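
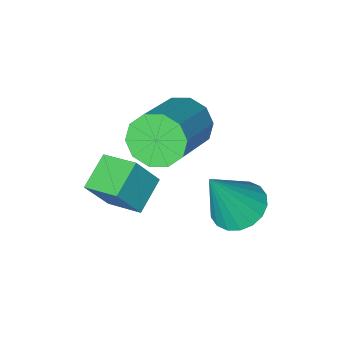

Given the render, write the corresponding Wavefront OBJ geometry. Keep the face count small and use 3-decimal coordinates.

v 3.013 -1.614 -4.247
v 2.089 -2.139 -3.734
v 2.61 -0.537 -3.871
v 1.686 -1.062 -3.358
v 3.674 -1.738 -3.182
v 2.75 -2.263 -2.669
v 3.271 -0.661 -2.806
v 2.347 -1.186 -2.293
v 0.704 -1.418 -1.598
v 1.291 -1.654 -2.195
v 2.824 -0.557 -1.119
v 2.236 -0.322 -0.522
v 1.071 -1.19 -2.353
v 2.603 -0.093 -1.277
v 0.71 -0.813 -2.223
v 2.242 0.284 -1.147
v 0.346 -0.668 -1.854
v 1.879 0.429 -0.778
v 0.12 -0.809 -1.387
v 1.652 0.288 -0.311
v 0.116 -1.183 -1.001
v 1.649 -0.086 0.075
v 0.337 -1.647 -0.843
v 1.869 -0.55 0.233
v 0.698 -2.024 -0.973
v 2.23 -0.927 0.103
v 1.061 -2.169 -1.342
v 2.594 -1.072 -0.266
v 1.288 -2.028 -1.809
v 2.82 -0.931 -0.733
v 0.397 0.907 -3.482
v 0.814 1.625 -3.663
v 1.303 0.813 -1.758
v 0.501 1.75 -3.491
v 0.168 1.709 -3.318
v -0.121 1.508 -3.177
v -0.307 1.189 -3.097
v -0.353 0.813 -3.093
v -0.251 0.457 -3.166
v -0.021 0.189 -3.301
v 0.292 0.063 -3.473
v 0.626 0.105 -3.646
v 0.914 0.305 -3.787
v 1.1 0.625 -3.867
v 1.147 1 -3.871
v 1.045 1.357 -3.798
f 2 4 1
f 5 2 1
f 1 4 3
f 3 5 1
f 2 8 4
f 6 2 5
f 6 8 2
f 4 8 3
f 7 5 3
f 3 8 7
f 7 6 5
f 8 6 7
f 10 9 13
f 10 13 11
f 11 13 14
f 11 14 12
f 13 9 15
f 13 15 14
f 14 15 16
f 14 16 12
f 15 9 17
f 15 17 16
f 16 17 18
f 16 18 12
f 17 9 19
f 17 19 18
f 18 19 20
f 18 20 12
f 19 9 21
f 19 21 20
f 20 21 22
f 20 22 12
f 21 9 23
f 21 23 22
f 22 23 24
f 22 24 12
f 23 9 25
f 23 25 24
f 24 25 26
f 24 26 12
f 25 9 27
f 25 27 26
f 26 27 28
f 26 28 12
f 27 9 29
f 27 29 28
f 28 29 30
f 28 30 12
f 29 9 10
f 29 10 30
f 30 10 11
f 30 11 12
f 32 31 34
f 32 34 33
f 34 31 35
f 34 35 33
f 35 31 36
f 35 36 33
f 36 31 37
f 36 37 33
f 37 31 38
f 37 38 33
f 38 31 39
f 38 39 33
f 39 31 40
f 39 40 33
f 40 31 41
f 40 41 33
f 41 31 42
f 41 42 33
f 42 31 43
f 42 43 33
f 43 31 44
f 43 44 33
f 44 31 45
f 44 45 33
f 45 31 46
f 45 46 33
f 46 31 32
f 46 32 33



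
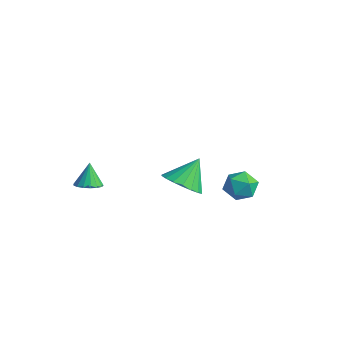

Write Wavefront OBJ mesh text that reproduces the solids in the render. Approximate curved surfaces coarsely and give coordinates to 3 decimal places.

v -3.06 -1.79 -1.8
v -2.49 -1.445 -1.728
v -3.4 -1.47 -0.64
v -2.695 -1.23 -1.847
v -2.984 -1.142 -1.956
v -3.29 -1.203 -2.029
v -3.544 -1.398 -2.049
v -3.687 -1.683 -2.013
v -3.686 -1.992 -1.927
v -3.542 -2.255 -1.813
v -3.288 -2.411 -1.696
v -2.981 -2.425 -1.602
v -2.693 -2.293 -1.554
v -2.489 -2.046 -1.562
v -2.415 -1.74 -1.625
v 0.643 3.37 -1.996
v 1.339 3.867 -2.106
v 1.221 2.813 -0.854
v 1.917 3.31 -0.964
v 1.165 3.666 -0.736
v 0.808 4.01 -1.442
v 1.752 2.67 -1.518
v 1.395 3.014 -2.224
v 2.024 3.434 -1.811
v 1.662 4.049 -1.327
v 0.898 2.631 -1.633
v 0.536 3.246 -1.149
v 2.612 -0.833 1.174
v 3.436 -0.396 0.874
v 2.508 0.153 2.326
v 3.126 -0.177 0.659
v 2.715 -0.088 0.546
v 2.283 -0.147 0.557
v 1.916 -0.342 0.69
v 1.687 -0.634 0.92
v 1.641 -0.965 1.199
v 1.788 -1.271 1.474
v 2.098 -1.489 1.689
v 2.51 -1.578 1.802
v 2.942 -1.519 1.791
v 3.308 -1.325 1.658
v 3.537 -1.033 1.428
v 3.583 -0.701 1.149
f 2 1 4
f 2 4 3
f 4 1 5
f 4 5 3
f 5 1 6
f 5 6 3
f 6 1 7
f 6 7 3
f 7 1 8
f 7 8 3
f 8 1 9
f 8 9 3
f 9 1 10
f 9 10 3
f 10 1 11
f 10 11 3
f 11 1 12
f 11 12 3
f 12 1 13
f 12 13 3
f 13 1 14
f 13 14 3
f 14 1 15
f 14 15 3
f 15 1 2
f 15 2 3
f 16 27 21
f 16 21 17
f 16 17 23
f 16 23 26
f 16 26 27
f 17 21 25
f 21 27 20
f 27 26 18
f 26 23 22
f 23 17 24
f 19 25 20
f 19 20 18
f 19 18 22
f 19 22 24
f 19 24 25
f 20 25 21
f 18 20 27
f 22 18 26
f 24 22 23
f 25 24 17
f 29 28 31
f 29 31 30
f 31 28 32
f 31 32 30
f 32 28 33
f 32 33 30
f 33 28 34
f 33 34 30
f 34 28 35
f 34 35 30
f 35 28 36
f 35 36 30
f 36 28 37
f 36 37 30
f 37 28 38
f 37 38 30
f 38 28 39
f 38 39 30
f 39 28 40
f 39 40 30
f 40 28 41
f 40 41 30
f 41 28 42
f 41 42 30
f 42 28 43
f 42 43 30
f 43 28 29
f 43 29 30



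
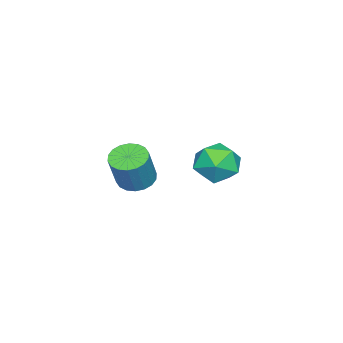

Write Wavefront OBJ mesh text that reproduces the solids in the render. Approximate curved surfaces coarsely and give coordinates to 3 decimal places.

v -0.674 0.389 0.698
v 0.052 0.644 0.527
v -0.232 -0.804 0.793
v 0.494 -0.549 0.622
v 0.16 -0.357 1.31
v -0.113 0.38 1.252
v -0.067 -0.54 0.068
v -0.34 0.197 0.01
v 0.427 0.07 0.138
v 0.568 0.183 0.906
v -0.748 -0.343 0.414
v -0.607 -0.23 1.182
v -1.975 -3.606 -1.801
v -1.475 -3.913 -2.03
v -0.905 -3.881 -0.828
v -1.405 -3.574 -0.599
v -1.406 -3.644 -2.069
v -0.837 -3.612 -0.868
v -1.45 -3.368 -2.056
v -0.881 -3.336 -0.854
v -1.598 -3.138 -1.992
v -1.029 -3.107 -0.79
v -1.821 -3.001 -1.89
v -1.251 -2.97 -0.688
v -2.074 -2.984 -1.77
v -1.504 -2.953 -0.569
v -2.307 -3.09 -1.657
v -1.738 -3.059 -0.455
v -2.475 -3.299 -1.572
v -1.905 -3.267 -0.37
v -2.543 -3.568 -1.532
v -1.974 -3.536 -0.331
v -2.499 -3.844 -1.546
v -1.93 -3.812 -0.344
v -2.351 -4.073 -1.61
v -1.782 -4.042 -0.408
v -2.129 -4.21 -1.712
v -1.559 -4.179 -0.51
v -1.876 -4.227 -1.831
v -1.306 -4.196 -0.63
v -1.642 -4.121 -1.945
v -1.073 -4.09 -0.743
f 1 12 6
f 1 6 2
f 1 2 8
f 1 8 11
f 1 11 12
f 2 6 10
f 6 12 5
f 12 11 3
f 11 8 7
f 8 2 9
f 4 10 5
f 4 5 3
f 4 3 7
f 4 7 9
f 4 9 10
f 5 10 6
f 3 5 12
f 7 3 11
f 9 7 8
f 10 9 2
f 14 13 17
f 14 17 15
f 15 17 18
f 15 18 16
f 17 13 19
f 17 19 18
f 18 19 20
f 18 20 16
f 19 13 21
f 19 21 20
f 20 21 22
f 20 22 16
f 21 13 23
f 21 23 22
f 22 23 24
f 22 24 16
f 23 13 25
f 23 25 24
f 24 25 26
f 24 26 16
f 25 13 27
f 25 27 26
f 26 27 28
f 26 28 16
f 27 13 29
f 27 29 28
f 28 29 30
f 28 30 16
f 29 13 31
f 29 31 30
f 30 31 32
f 30 32 16
f 31 13 33
f 31 33 32
f 32 33 34
f 32 34 16
f 33 13 35
f 33 35 34
f 34 35 36
f 34 36 16
f 35 13 37
f 35 37 36
f 36 37 38
f 36 38 16
f 37 13 39
f 37 39 38
f 38 39 40
f 38 40 16
f 39 13 41
f 39 41 40
f 40 41 42
f 40 42 16
f 41 13 14
f 41 14 42
f 42 14 15
f 42 15 16



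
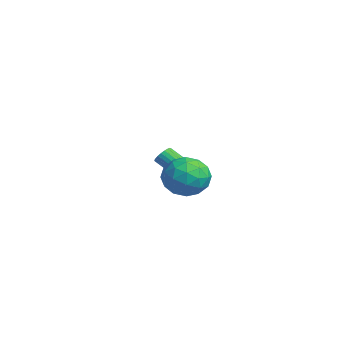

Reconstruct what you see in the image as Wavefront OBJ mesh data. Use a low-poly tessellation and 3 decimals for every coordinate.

v 3.201 -0.517 -3.115
v 4.013 -0.104 -2.336
v 3.387 -2.296 -2.364
v 4.199 -1.883 -1.585
v 3.05 -1.556 -1.483
v 2.935 -0.457 -1.947
v 4.465 -1.943 -2.753
v 4.35 -0.844 -3.217
v 4.794 -0.985 -2.112
v 3.92 -0.746 -1.328
v 3.48 -1.654 -3.372
v 2.606 -1.415 -2.588
v 3.591 -0.155 -2.791
v 3.809 -2.245 -1.909
v 3.134 -2.053 -1.849
v 3.612 -1.81 -1.391
v 2.957 -0.362 -2.563
v 3.435 -0.119 -2.105
v 2.869 -0.972 -1.604
v 3.965 -2.281 -2.595
v 4.443 -2.038 -2.137
v 3.788 -0.59 -3.309
v 4.266 -0.347 -2.851
v 4.531 -1.428 -3.096
v 4.527 -0.429 -2.202
v 4.636 -1.475 -1.761
v 4.793 -1.511 -2.447
v 4.725 -0.865 -2.72
v 4.013 -0.289 -1.741
v 4.123 -1.334 -1.3
v 3.447 -1.142 -1.24
v 3.38 -0.496 -1.512
v 4.472 -0.807 -1.61
v 3.277 -1.066 -3.4
v 3.387 -2.111 -2.959
v 4.02 -1.904 -3.188
v 3.953 -1.258 -3.46
v 2.764 -0.925 -2.939
v 2.873 -1.971 -2.498
v 2.675 -1.535 -1.98
v 2.607 -0.889 -2.253
v 2.928 -1.593 -3.09
v -1.806 0.293 -3.79
v -1.404 0.26 -3.402
v -2.091 -0.367 -2.743
v -2.494 -0.333 -3.13
v -1.518 0.453 -3.337
v -2.205 -0.174 -2.678
v -1.681 0.618 -3.351
v -2.368 -0.009 -2.691
v -1.866 0.727 -3.44
v -2.554 0.1 -2.781
v -2.041 0.761 -3.59
v -2.728 0.134 -2.931
v -2.176 0.714 -3.774
v -2.863 0.087 -3.115
v -2.246 0.595 -3.961
v -2.933 -0.032 -3.302
v -2.241 0.423 -4.119
v -2.928 -0.204 -3.46
v -2.16 0.229 -4.219
v -2.847 -0.398 -3.56
v -2.018 0.046 -4.245
v -2.705 -0.581 -3.586
v -1.84 -0.094 -4.193
v -2.527 -0.721 -3.534
v -1.656 -0.167 -4.07
v -2.343 -0.794 -3.411
v -1.498 -0.161 -3.899
v -2.185 -0.787 -3.24
v -1.393 -0.076 -3.71
v -2.08 -0.703 -3.05
v -1.36 0.073 -3.534
v -2.047 -0.554 -2.874
f 1 38 17
f 38 12 41
f 17 41 6
f 38 41 17
f 1 17 13
f 17 6 18
f 13 18 2
f 17 18 13
f 1 13 22
f 13 2 23
f 22 23 8
f 13 23 22
f 1 22 34
f 22 8 37
f 34 37 11
f 22 37 34
f 1 34 38
f 34 11 42
f 38 42 12
f 34 42 38
f 2 18 29
f 18 6 32
f 29 32 10
f 18 32 29
f 6 41 19
f 41 12 40
f 19 40 5
f 41 40 19
f 12 42 39
f 42 11 35
f 39 35 3
f 42 35 39
f 11 37 36
f 37 8 24
f 36 24 7
f 37 24 36
f 8 23 28
f 23 2 25
f 28 25 9
f 23 25 28
f 4 30 16
f 30 10 31
f 16 31 5
f 30 31 16
f 4 16 14
f 16 5 15
f 14 15 3
f 16 15 14
f 4 14 21
f 14 3 20
f 21 20 7
f 14 20 21
f 4 21 26
f 21 7 27
f 26 27 9
f 21 27 26
f 4 26 30
f 26 9 33
f 30 33 10
f 26 33 30
f 5 31 19
f 31 10 32
f 19 32 6
f 31 32 19
f 3 15 39
f 15 5 40
f 39 40 12
f 15 40 39
f 7 20 36
f 20 3 35
f 36 35 11
f 20 35 36
f 9 27 28
f 27 7 24
f 28 24 8
f 27 24 28
f 10 33 29
f 33 9 25
f 29 25 2
f 33 25 29
f 44 43 47
f 44 47 45
f 45 47 48
f 45 48 46
f 47 43 49
f 47 49 48
f 48 49 50
f 48 50 46
f 49 43 51
f 49 51 50
f 50 51 52
f 50 52 46
f 51 43 53
f 51 53 52
f 52 53 54
f 52 54 46
f 53 43 55
f 53 55 54
f 54 55 56
f 54 56 46
f 55 43 57
f 55 57 56
f 56 57 58
f 56 58 46
f 57 43 59
f 57 59 58
f 58 59 60
f 58 60 46
f 59 43 61
f 59 61 60
f 60 61 62
f 60 62 46
f 61 43 63
f 61 63 62
f 62 63 64
f 62 64 46
f 63 43 65
f 63 65 64
f 64 65 66
f 64 66 46
f 65 43 67
f 65 67 66
f 66 67 68
f 66 68 46
f 67 43 69
f 67 69 68
f 68 69 70
f 68 70 46
f 69 43 71
f 69 71 70
f 70 71 72
f 70 72 46
f 71 43 73
f 71 73 72
f 72 73 74
f 72 74 46
f 73 43 44
f 73 44 74
f 74 44 45
f 74 45 46



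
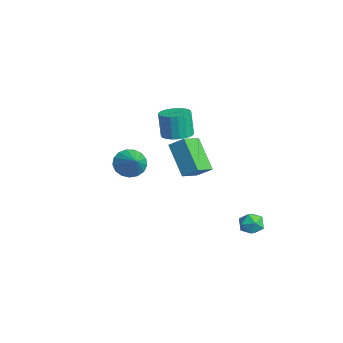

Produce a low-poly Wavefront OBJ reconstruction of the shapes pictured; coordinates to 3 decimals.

v 2.641 3.307 -3.567
v 2.947 3.679 -4.066
v 3.413 2.501 -3.694
v 3.719 2.873 -4.193
v 3.743 3.091 -3.535
v 3.266 3.589 -3.456
v 3.094 2.591 -4.304
v 2.617 3.089 -4.225
v 3.227 3.236 -4.522
v 3.628 3.545 -4.047
v 2.732 2.635 -3.713
v 3.133 2.944 -3.238
v -0.106 -1.838 -0.7
v 0.34 -1.598 -1.369
v 1.046 -1.862 0.06
v 0.233 -1.251 -1.196
v 0.049 -1.039 -0.909
v -0.172 -1.01 -0.574
v -0.377 -1.17 -0.268
v -0.52 -1.484 -0.06
v -0.568 -1.878 0
v -0.511 -2.263 -0.099
v -0.36 -2.551 -0.336
v -0.152 -2.676 -0.657
v 0.067 -2.608 -0.987
v 0.247 -2.364 -1.251
v 0.345 -2 -1.389
v -3.218 1.532 -0.914
v -2.621 2.08 -0.789
v -2.865 2.015 0.659
v -3.462 1.468 0.534
v -2.916 2.29 -0.83
v -3.16 2.226 0.619
v -3.272 2.35 -0.887
v -3.516 2.286 0.561
v -3.616 2.248 -0.949
v -3.86 2.184 0.499
v -3.882 2.004 -1.005
v -4.126 1.94 0.443
v -4.017 1.667 -1.043
v -4.261 1.603 0.406
v -3.993 1.303 -1.055
v -4.237 1.239 0.393
v -3.815 0.985 -1.039
v -4.059 0.92 0.409
v -3.52 0.774 -0.999
v -3.764 0.71 0.45
v -3.164 0.714 -0.941
v -3.408 0.65 0.507
v -2.82 0.816 -0.879
v -3.064 0.752 0.569
v -2.554 1.06 -0.823
v -2.798 0.996 0.625
v -2.419 1.397 -0.786
v -2.663 1.333 0.663
v -2.443 1.761 -0.773
v -2.687 1.697 0.675
v 0.772 0.525 0.643
v 1.259 1.119 1.203
v 2.113 0.755 -0.767
v 2.6 1.349 -0.208
v 1.4 -0.409 1.088
v 1.887 0.185 1.647
v 2.741 -0.179 -0.323
v 3.228 0.415 0.237
f 1 12 6
f 1 6 2
f 1 2 8
f 1 8 11
f 1 11 12
f 2 6 10
f 6 12 5
f 12 11 3
f 11 8 7
f 8 2 9
f 4 10 5
f 4 5 3
f 4 3 7
f 4 7 9
f 4 9 10
f 5 10 6
f 3 5 12
f 7 3 11
f 9 7 8
f 10 9 2
f 14 13 16
f 14 16 15
f 16 13 17
f 16 17 15
f 17 13 18
f 17 18 15
f 18 13 19
f 18 19 15
f 19 13 20
f 19 20 15
f 20 13 21
f 20 21 15
f 21 13 22
f 21 22 15
f 22 13 23
f 22 23 15
f 23 13 24
f 23 24 15
f 24 13 25
f 24 25 15
f 25 13 26
f 25 26 15
f 26 13 27
f 26 27 15
f 27 13 14
f 27 14 15
f 29 28 32
f 29 32 30
f 30 32 33
f 30 33 31
f 32 28 34
f 32 34 33
f 33 34 35
f 33 35 31
f 34 28 36
f 34 36 35
f 35 36 37
f 35 37 31
f 36 28 38
f 36 38 37
f 37 38 39
f 37 39 31
f 38 28 40
f 38 40 39
f 39 40 41
f 39 41 31
f 40 28 42
f 40 42 41
f 41 42 43
f 41 43 31
f 42 28 44
f 42 44 43
f 43 44 45
f 43 45 31
f 44 28 46
f 44 46 45
f 45 46 47
f 45 47 31
f 46 28 48
f 46 48 47
f 47 48 49
f 47 49 31
f 48 28 50
f 48 50 49
f 49 50 51
f 49 51 31
f 50 28 52
f 50 52 51
f 51 52 53
f 51 53 31
f 52 28 54
f 52 54 53
f 53 54 55
f 53 55 31
f 54 28 56
f 54 56 55
f 55 56 57
f 55 57 31
f 56 28 29
f 56 29 57
f 57 29 30
f 57 30 31
f 59 61 58
f 62 59 58
f 58 61 60
f 60 62 58
f 59 65 61
f 63 59 62
f 63 65 59
f 61 65 60
f 64 62 60
f 60 65 64
f 64 63 62
f 65 63 64



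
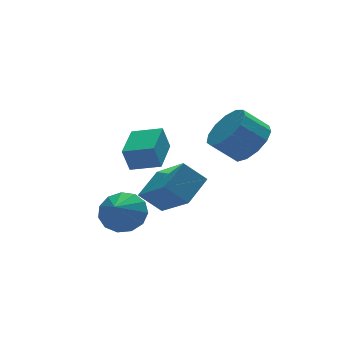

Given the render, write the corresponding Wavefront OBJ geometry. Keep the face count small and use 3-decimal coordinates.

v -1.241 2.503 -0.656
v -0.468 1.923 -0.575
v -1.919 1.717 0.176
v -0.421 2.299 -0.181
v -0.634 2.739 0.062
v -1.039 3.105 0.077
v -1.509 3.28 -0.141
v -1.894 3.208 -0.522
v -2.072 2.912 -0.946
v -1.985 2.486 -1.278
v -1.663 2.066 -1.412
v -1.207 1.784 -1.307
v -0.761 1.731 -0.994
v 0.305 4.617 -1.118
v 0.615 2.85 0.121
v 1.435 5.317 -0.401
v 1.744 3.55 0.838
v 1.116 4.17 -1.958
v 1.425 2.403 -0.719
v 2.245 4.87 -1.241
v 2.555 3.103 -0.002
v 3.533 1.346 2.539
v 4.244 1.926 3.07
v 3.318 2.255 3.951
v 2.607 1.674 3.421
v 3.993 2.292 2.67
v 3.067 2.62 3.551
v 3.596 2.357 2.228
v 2.67 2.686 3.11
v 3.179 2.101 1.886
v 2.253 2.43 2.767
v 2.874 1.605 1.75
v 1.948 1.934 2.632
v 2.779 1.027 1.866
v 1.853 1.356 2.747
v 2.923 0.55 2.195
v 1.997 0.879 3.076
v 3.261 0.326 2.633
v 2.335 0.654 3.515
v 3.685 0.425 3.042
v 2.759 0.753 3.923
v 4.061 0.817 3.291
v 3.135 1.145 4.172
v 4.269 1.377 3.301
v 3.343 1.705 4.183
v -0.303 1.08 2.243
v -0.595 1.111 3.23
v -1.243 1.813 1.942
v -1.535 1.844 2.929
v 0.675 2.436 2.491
v 0.383 2.467 3.478
v -0.265 3.169 2.19
v -0.557 3.2 3.177
f 2 1 4
f 2 4 3
f 4 1 5
f 4 5 3
f 5 1 6
f 5 6 3
f 6 1 7
f 6 7 3
f 7 1 8
f 7 8 3
f 8 1 9
f 8 9 3
f 9 1 10
f 9 10 3
f 10 1 11
f 10 11 3
f 11 1 12
f 11 12 3
f 12 1 13
f 12 13 3
f 13 1 2
f 13 2 3
f 15 17 14
f 18 15 14
f 14 17 16
f 16 18 14
f 15 21 17
f 19 15 18
f 19 21 15
f 17 21 16
f 20 18 16
f 16 21 20
f 20 19 18
f 21 19 20
f 23 22 26
f 23 26 24
f 24 26 27
f 24 27 25
f 26 22 28
f 26 28 27
f 27 28 29
f 27 29 25
f 28 22 30
f 28 30 29
f 29 30 31
f 29 31 25
f 30 22 32
f 30 32 31
f 31 32 33
f 31 33 25
f 32 22 34
f 32 34 33
f 33 34 35
f 33 35 25
f 34 22 36
f 34 36 35
f 35 36 37
f 35 37 25
f 36 22 38
f 36 38 37
f 37 38 39
f 37 39 25
f 38 22 40
f 38 40 39
f 39 40 41
f 39 41 25
f 40 22 42
f 40 42 41
f 41 42 43
f 41 43 25
f 42 22 44
f 42 44 43
f 43 44 45
f 43 45 25
f 44 22 23
f 44 23 45
f 45 23 24
f 45 24 25
f 47 49 46
f 50 47 46
f 46 49 48
f 48 50 46
f 47 53 49
f 51 47 50
f 51 53 47
f 49 53 48
f 52 50 48
f 48 53 52
f 52 51 50
f 53 51 52



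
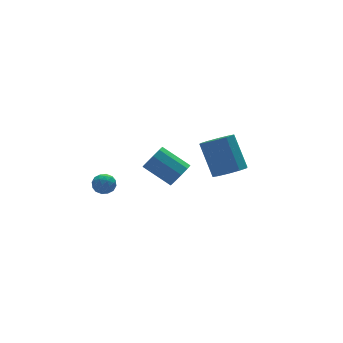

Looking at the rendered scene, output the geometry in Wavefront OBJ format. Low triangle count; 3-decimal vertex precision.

v 3.118 -0.594 -2.048
v 3.983 -0.298 -2.265
v 3.967 0.99 -0.569
v 3.102 0.694 -0.352
v 3.602 0.05 -2.533
v 3.586 1.338 -0.836
v 3.036 0.151 -2.615
v 3.02 1.439 -0.919
v 2.501 -0.032 -2.481
v 2.485 1.256 -0.785
v 2.202 -0.43 -2.181
v 2.186 0.858 -0.485
v 2.253 -0.89 -1.831
v 2.237 0.398 -0.135
v 2.634 -1.238 -1.564
v 2.618 0.05 0.133
v 3.2 -1.339 -1.481
v 3.184 -0.051 0.215
v 3.735 -1.156 -1.615
v 3.719 0.132 0.081
v 4.034 -0.758 -1.915
v 4.018 0.53 -0.219
v -3.533 0.805 -1.209
v -3.196 0.635 -0.69
v -3.924 -0.155 -1.27
v -3.587 -0.325 -0.751
v -4.077 0.086 -0.695
v -3.835 0.679 -0.658
v -3.285 -0.199 -1.302
v -3.043 0.394 -1.265
v -3.043 0.015 -0.748
v -3.532 0.19 -0.373
v -3.588 0.29 -1.587
v -4.077 0.465 -1.212
v -3.33 0.804 -0.945
v -3.79 -0.324 -1.015
v -4.078 -0.083 -0.983
v -3.88 -0.183 -0.678
v -3.706 0.83 -0.925
v -3.508 0.73 -0.62
v -4.025 0.407 -0.623
v -3.612 -0.25 -1.34
v -3.414 -0.35 -1.035
v -3.24 0.663 -1.282
v -3.042 0.563 -0.977
v -3.095 0.073 -1.337
v -3.042 0.34 -0.673
v -3.272 -0.224 -0.709
v -3.094 -0.15 -1.033
v -2.952 0.198 -1.011
v -3.33 0.443 -0.453
v -3.56 -0.121 -0.488
v -3.847 0.12 -0.455
v -3.705 0.469 -0.434
v -3.24 0.078 -0.487
v -3.56 0.601 -1.472
v -3.79 0.037 -1.507
v -3.415 0.011 -1.526
v -3.273 0.36 -1.505
v -3.848 0.704 -1.251
v -4.078 0.14 -1.287
v -4.168 0.282 -0.949
v -4.026 0.63 -0.927
v -3.88 0.402 -1.473
v -0.753 -2.304 0.251
v -0.297 -1.768 -0.036
v -1.15 -0.56 0.862
v -1.607 -1.096 1.149
v -0.711 -1.832 -0.343
v -1.564 -0.624 0.554
v -1.145 -2.117 -0.373
v -1.998 -0.909 0.525
v -1.396 -2.489 -0.11
v -2.249 -1.281 0.787
v -1.346 -2.775 0.321
v -2.199 -1.567 1.219
v -1.019 -2.84 0.72
v -1.872 -1.632 1.618
v -0.567 -2.654 0.899
v -1.421 -1.447 1.797
v -0.203 -2.305 0.775
v -1.056 -1.097 1.673
v -0.096 -1.955 0.406
v -0.95 -0.747 1.304
f 2 1 5
f 2 5 3
f 3 5 6
f 3 6 4
f 5 1 7
f 5 7 6
f 6 7 8
f 6 8 4
f 7 1 9
f 7 9 8
f 8 9 10
f 8 10 4
f 9 1 11
f 9 11 10
f 10 11 12
f 10 12 4
f 11 1 13
f 11 13 12
f 12 13 14
f 12 14 4
f 13 1 15
f 13 15 14
f 14 15 16
f 14 16 4
f 15 1 17
f 15 17 16
f 16 17 18
f 16 18 4
f 17 1 19
f 17 19 18
f 18 19 20
f 18 20 4
f 19 1 21
f 19 21 20
f 20 21 22
f 20 22 4
f 21 1 2
f 21 2 22
f 22 2 3
f 22 3 4
f 23 60 39
f 60 34 63
f 39 63 28
f 60 63 39
f 23 39 35
f 39 28 40
f 35 40 24
f 39 40 35
f 23 35 44
f 35 24 45
f 44 45 30
f 35 45 44
f 23 44 56
f 44 30 59
f 56 59 33
f 44 59 56
f 23 56 60
f 56 33 64
f 60 64 34
f 56 64 60
f 24 40 51
f 40 28 54
f 51 54 32
f 40 54 51
f 28 63 41
f 63 34 62
f 41 62 27
f 63 62 41
f 34 64 61
f 64 33 57
f 61 57 25
f 64 57 61
f 33 59 58
f 59 30 46
f 58 46 29
f 59 46 58
f 30 45 50
f 45 24 47
f 50 47 31
f 45 47 50
f 26 52 38
f 52 32 53
f 38 53 27
f 52 53 38
f 26 38 36
f 38 27 37
f 36 37 25
f 38 37 36
f 26 36 43
f 36 25 42
f 43 42 29
f 36 42 43
f 26 43 48
f 43 29 49
f 48 49 31
f 43 49 48
f 26 48 52
f 48 31 55
f 52 55 32
f 48 55 52
f 27 53 41
f 53 32 54
f 41 54 28
f 53 54 41
f 25 37 61
f 37 27 62
f 61 62 34
f 37 62 61
f 29 42 58
f 42 25 57
f 58 57 33
f 42 57 58
f 31 49 50
f 49 29 46
f 50 46 30
f 49 46 50
f 32 55 51
f 55 31 47
f 51 47 24
f 55 47 51
f 66 65 69
f 66 69 67
f 67 69 70
f 67 70 68
f 69 65 71
f 69 71 70
f 70 71 72
f 70 72 68
f 71 65 73
f 71 73 72
f 72 73 74
f 72 74 68
f 73 65 75
f 73 75 74
f 74 75 76
f 74 76 68
f 75 65 77
f 75 77 76
f 76 77 78
f 76 78 68
f 77 65 79
f 77 79 78
f 78 79 80
f 78 80 68
f 79 65 81
f 79 81 80
f 80 81 82
f 80 82 68
f 81 65 83
f 81 83 82
f 82 83 84
f 82 84 68
f 83 65 66
f 83 66 84
f 84 66 67
f 84 67 68



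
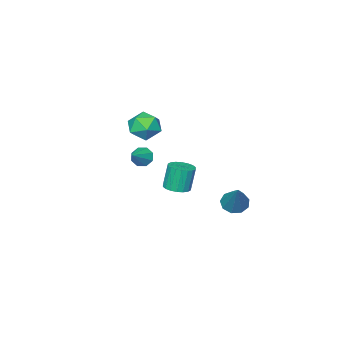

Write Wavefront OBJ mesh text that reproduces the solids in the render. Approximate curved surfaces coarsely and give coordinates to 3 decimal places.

v -0.95 -3.87 -2.662
v -0.622 -3.854 -3.176
v 0.13 -3.41 -1.958
v -0.846 -3.453 -3.095
v -1.132 -3.296 -2.76
v -1.311 -3.476 -2.368
v -1.279 -3.887 -2.148
v -1.054 -4.288 -2.23
v -0.769 -4.445 -2.565
v -0.59 -4.265 -2.957
v -3.061 0.483 -4.801
v -2.558 0.76 -5.235
v -2.219 1.557 -3.139
v -2.952 1.054 -5.225
v -3.398 1.082 -5.017
v -3.686 0.829 -4.708
v -3.682 0.415 -4.442
v -3.387 0.032 -4.344
v -2.94 -0.139 -4.46
v -2.55 -0.02 -4.735
v -2.399 0.335 -5.041
v 1.409 -0.853 0.563
v 1.955 -1.345 1.09
v 0.265 -1.235 1.39
v 0.811 -1.727 1.917
v 0.87 -0.825 1.923
v 1.578 -0.589 1.411
v 0.642 -1.991 1.069
v 1.35 -1.755 0.557
v 1.481 -2.049 1.402
v 1.622 -1.328 1.93
v 0.598 -1.252 0.55
v 0.739 -0.531 1.078
v 2.773 2.783 -0.489
v 3.313 2.463 -0.362
v 3.027 2.478 0.895
v 2.487 2.797 0.769
v 3.395 2.735 -0.347
v 3.109 2.75 0.911
v 3.354 3.017 -0.36
v 3.068 3.032 0.898
v 3.198 3.252 -0.398
v 2.912 3.267 0.86
v 2.958 3.394 -0.454
v 2.672 3.409 0.804
v 2.681 3.415 -0.517
v 2.395 3.43 0.74
v 2.422 3.311 -0.575
v 2.136 3.326 0.683
v 2.233 3.102 -0.615
v 1.947 3.117 0.642
v 2.151 2.83 -0.631
v 1.865 2.845 0.627
v 2.192 2.548 -0.618
v 1.906 2.563 0.64
v 2.348 2.313 -0.58
v 2.062 2.328 0.678
v 2.588 2.171 -0.524
v 2.302 2.186 0.734
v 2.865 2.15 -0.46
v 2.579 2.165 0.797
v 3.124 2.254 -0.403
v 2.838 2.269 0.855
f 2 1 4
f 2 4 3
f 4 1 5
f 4 5 3
f 5 1 6
f 5 6 3
f 6 1 7
f 6 7 3
f 7 1 8
f 7 8 3
f 8 1 9
f 8 9 3
f 9 1 10
f 9 10 3
f 10 1 2
f 10 2 3
f 12 11 14
f 12 14 13
f 14 11 15
f 14 15 13
f 15 11 16
f 15 16 13
f 16 11 17
f 16 17 13
f 17 11 18
f 17 18 13
f 18 11 19
f 18 19 13
f 19 11 20
f 19 20 13
f 20 11 21
f 20 21 13
f 21 11 12
f 21 12 13
f 22 33 27
f 22 27 23
f 22 23 29
f 22 29 32
f 22 32 33
f 23 27 31
f 27 33 26
f 33 32 24
f 32 29 28
f 29 23 30
f 25 31 26
f 25 26 24
f 25 24 28
f 25 28 30
f 25 30 31
f 26 31 27
f 24 26 33
f 28 24 32
f 30 28 29
f 31 30 23
f 35 34 38
f 35 38 36
f 36 38 39
f 36 39 37
f 38 34 40
f 38 40 39
f 39 40 41
f 39 41 37
f 40 34 42
f 40 42 41
f 41 42 43
f 41 43 37
f 42 34 44
f 42 44 43
f 43 44 45
f 43 45 37
f 44 34 46
f 44 46 45
f 45 46 47
f 45 47 37
f 46 34 48
f 46 48 47
f 47 48 49
f 47 49 37
f 48 34 50
f 48 50 49
f 49 50 51
f 49 51 37
f 50 34 52
f 50 52 51
f 51 52 53
f 51 53 37
f 52 34 54
f 52 54 53
f 53 54 55
f 53 55 37
f 54 34 56
f 54 56 55
f 55 56 57
f 55 57 37
f 56 34 58
f 56 58 57
f 57 58 59
f 57 59 37
f 58 34 60
f 58 60 59
f 59 60 61
f 59 61 37
f 60 34 62
f 60 62 61
f 61 62 63
f 61 63 37
f 62 34 35
f 62 35 63
f 63 35 36
f 63 36 37



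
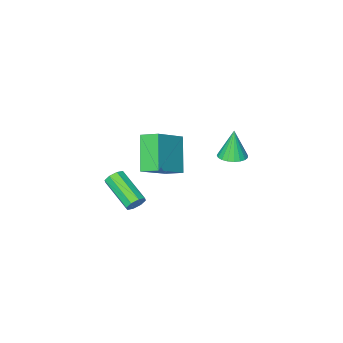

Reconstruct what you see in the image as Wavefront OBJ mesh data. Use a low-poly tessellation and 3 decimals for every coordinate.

v -0.883 -1.495 -2.824
v -0.488 -1.319 -2.483
v -0.463 -3.089 -1.596
v -0.857 -3.265 -1.936
v -0.875 -1.249 -2.332
v -0.849 -3.018 -1.445
v -1.266 -1.323 -2.469
v -1.24 -3.093 -1.581
v -1.433 -1.498 -2.813
v -1.407 -3.268 -1.926
v -1.277 -1.671 -3.164
v -1.252 -3.441 -2.277
v -0.891 -1.742 -3.315
v -0.865 -3.511 -2.428
v -0.5 -1.667 -3.179
v -0.474 -3.437 -2.291
v -0.333 -1.492 -2.834
v -0.307 -3.262 -1.947
v -2.657 3.474 2.764
v -2.088 3.85 2.872
v -2.843 3.326 4.276
v -2.293 4.052 2.866
v -2.56 4.153 2.843
v -2.844 4.137 2.807
v -3.096 4.007 2.763
v -3.272 3.784 2.719
v -3.341 3.508 2.683
v -3.292 3.226 2.661
v -3.134 2.987 2.658
v -2.892 2.833 2.672
v -2.611 2.789 2.702
v -2.337 2.864 2.744
v -2.118 3.044 2.788
v -1.993 3.299 2.829
v -1.982 3.584 2.858
v -2.999 -2.114 0.62
v -1.31 -1.722 1.751
v -3.435 -1.292 0.987
v -1.746 -0.901 2.118
v -2.214 -0.999 -0.938
v -0.525 -0.608 0.193
v -2.65 -0.178 -0.571
v -0.961 0.214 0.56
f 2 1 5
f 2 5 3
f 3 5 6
f 3 6 4
f 5 1 7
f 5 7 6
f 6 7 8
f 6 8 4
f 7 1 9
f 7 9 8
f 8 9 10
f 8 10 4
f 9 1 11
f 9 11 10
f 10 11 12
f 10 12 4
f 11 1 13
f 11 13 12
f 12 13 14
f 12 14 4
f 13 1 15
f 13 15 14
f 14 15 16
f 14 16 4
f 15 1 17
f 15 17 16
f 16 17 18
f 16 18 4
f 17 1 2
f 17 2 18
f 18 2 3
f 18 3 4
f 20 19 22
f 20 22 21
f 22 19 23
f 22 23 21
f 23 19 24
f 23 24 21
f 24 19 25
f 24 25 21
f 25 19 26
f 25 26 21
f 26 19 27
f 26 27 21
f 27 19 28
f 27 28 21
f 28 19 29
f 28 29 21
f 29 19 30
f 29 30 21
f 30 19 31
f 30 31 21
f 31 19 32
f 31 32 21
f 32 19 33
f 32 33 21
f 33 19 34
f 33 34 21
f 34 19 35
f 34 35 21
f 35 19 20
f 35 20 21
f 37 39 36
f 40 37 36
f 36 39 38
f 38 40 36
f 37 43 39
f 41 37 40
f 41 43 37
f 39 43 38
f 42 40 38
f 38 43 42
f 42 41 40
f 43 41 42



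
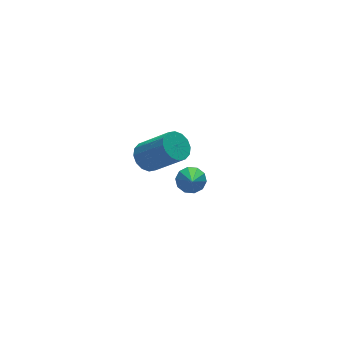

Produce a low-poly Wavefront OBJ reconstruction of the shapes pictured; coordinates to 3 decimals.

v 0.942 3.375 -3.627
v 1.448 3.665 -3.094
v 0.458 2.325 -2.593
v 1.026 3.906 -3.048
v 0.571 3.943 -3.222
v 0.258 3.764 -3.551
v 0.206 3.436 -3.909
v 0.435 3.084 -4.159
v 0.857 2.844 -4.205
v 1.312 2.806 -4.031
v 1.625 2.986 -3.702
v 1.677 3.314 -3.344
v -2.515 1.233 1.759
v -1.796 1.231 1.324
v -0.866 -0.014 2.866
v -1.585 -0.013 3.301
v -1.769 1.577 1.586
v -0.838 0.331 3.129
v -1.941 1.83 1.895
v -1.01 0.585 3.437
v -2.267 1.924 2.167
v -1.336 0.678 3.709
v -2.66 1.832 2.33
v -1.729 0.586 3.872
v -3.014 1.58 2.339
v -2.083 0.334 3.882
v -3.234 1.234 2.194
v -2.304 -0.011 3.736
v -3.262 0.889 1.931
v -2.331 -0.357 3.474
v -3.09 0.635 1.623
v -2.159 -0.61 3.165
v -2.764 0.542 1.351
v -1.833 -0.704 2.893
v -2.371 0.634 1.188
v -1.44 -0.612 2.73
v -2.017 0.886 1.178
v -1.086 -0.36 2.721
f 2 1 4
f 2 4 3
f 4 1 5
f 4 5 3
f 5 1 6
f 5 6 3
f 6 1 7
f 6 7 3
f 7 1 8
f 7 8 3
f 8 1 9
f 8 9 3
f 9 1 10
f 9 10 3
f 10 1 11
f 10 11 3
f 11 1 12
f 11 12 3
f 12 1 2
f 12 2 3
f 14 13 17
f 14 17 15
f 15 17 18
f 15 18 16
f 17 13 19
f 17 19 18
f 18 19 20
f 18 20 16
f 19 13 21
f 19 21 20
f 20 21 22
f 20 22 16
f 21 13 23
f 21 23 22
f 22 23 24
f 22 24 16
f 23 13 25
f 23 25 24
f 24 25 26
f 24 26 16
f 25 13 27
f 25 27 26
f 26 27 28
f 26 28 16
f 27 13 29
f 27 29 28
f 28 29 30
f 28 30 16
f 29 13 31
f 29 31 30
f 30 31 32
f 30 32 16
f 31 13 33
f 31 33 32
f 32 33 34
f 32 34 16
f 33 13 35
f 33 35 34
f 34 35 36
f 34 36 16
f 35 13 37
f 35 37 36
f 36 37 38
f 36 38 16
f 37 13 14
f 37 14 38
f 38 14 15
f 38 15 16



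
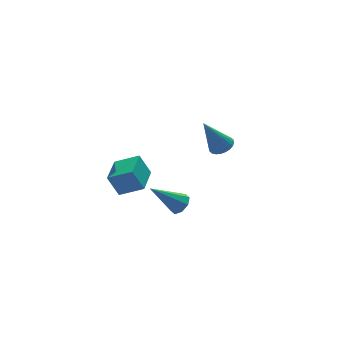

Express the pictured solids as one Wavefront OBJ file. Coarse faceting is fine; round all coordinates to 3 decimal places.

v 2.618 3.299 -2.93
v 3.147 3.701 -2.71
v 1.682 3.501 -1.05
v 2.978 3.888 -2.814
v 2.754 3.986 -2.936
v 2.509 3.979 -3.057
v 2.281 3.868 -3.159
v 2.104 3.671 -3.226
v 2.006 3.417 -3.248
v 2 3.145 -3.221
v 2.089 2.897 -3.15
v 2.258 2.71 -3.046
v 2.483 2.612 -2.924
v 2.727 2.619 -2.803
v 2.955 2.73 -2.701
v 3.132 2.927 -2.634
v 3.231 3.181 -2.612
v 3.236 3.453 -2.639
v -1.538 -0.073 -3.544
v -1.089 0.227 -3.182
v -2.942 0.353 -2.156
v -1.312 0.535 -3.502
v -1.668 0.488 -3.847
v -1.947 0.111 -4.014
v -1.987 -0.373 -3.906
v -1.763 -0.681 -3.586
v -1.408 -0.633 -3.241
v -1.129 -0.257 -3.074
v -4.494 0.521 -2.165
v -4.917 0.899 -1.04
v -3.483 1.786 -2.211
v -3.905 2.164 -1.086
v -3.535 -0.224 -1.554
v -3.957 0.154 -0.429
v -2.523 1.041 -1.6
v -2.946 1.419 -0.475
f 2 1 4
f 2 4 3
f 4 1 5
f 4 5 3
f 5 1 6
f 5 6 3
f 6 1 7
f 6 7 3
f 7 1 8
f 7 8 3
f 8 1 9
f 8 9 3
f 9 1 10
f 9 10 3
f 10 1 11
f 10 11 3
f 11 1 12
f 11 12 3
f 12 1 13
f 12 13 3
f 13 1 14
f 13 14 3
f 14 1 15
f 14 15 3
f 15 1 16
f 15 16 3
f 16 1 17
f 16 17 3
f 17 1 18
f 17 18 3
f 18 1 2
f 18 2 3
f 20 19 22
f 20 22 21
f 22 19 23
f 22 23 21
f 23 19 24
f 23 24 21
f 24 19 25
f 24 25 21
f 25 19 26
f 25 26 21
f 26 19 27
f 26 27 21
f 27 19 28
f 27 28 21
f 28 19 20
f 28 20 21
f 30 32 29
f 33 30 29
f 29 32 31
f 31 33 29
f 30 36 32
f 34 30 33
f 34 36 30
f 32 36 31
f 35 33 31
f 31 36 35
f 35 34 33
f 36 34 35



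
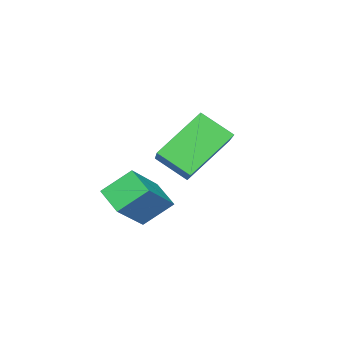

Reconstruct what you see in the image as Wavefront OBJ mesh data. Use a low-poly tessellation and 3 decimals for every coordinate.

v -4.368 -1.88 3.075
v -2.805 -0.967 4.197
v -4.457 -0.918 2.416
v -2.894 -0.004 3.537
v -3.146 -2.556 1.923
v -1.583 -1.642 3.044
v -3.235 -1.593 1.263
v -1.672 -0.68 2.385
v -2.458 -2.566 -0.391
v -2.908 -3.346 -0.003
v -3.02 -1.884 0.33
v -3.47 -2.664 0.717
v -1.29 -2.716 0.663
v -1.74 -3.496 1.05
v -1.852 -2.034 1.383
v -2.302 -2.814 1.771
f 2 4 1
f 5 2 1
f 1 4 3
f 3 5 1
f 2 8 4
f 6 2 5
f 6 8 2
f 4 8 3
f 7 5 3
f 3 8 7
f 7 6 5
f 8 6 7
f 10 12 9
f 13 10 9
f 9 12 11
f 11 13 9
f 10 16 12
f 14 10 13
f 14 16 10
f 12 16 11
f 15 13 11
f 11 16 15
f 15 14 13
f 16 14 15



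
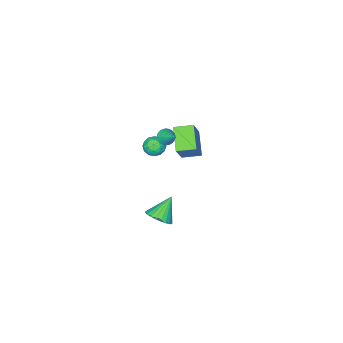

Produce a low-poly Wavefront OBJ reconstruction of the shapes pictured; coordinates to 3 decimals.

v 3.078 3.128 2.502
v 3.521 3.546 2.268
v 3.699 2.934 3.332
v 4.142 3.352 3.098
v 3.571 3.573 3.322
v 3.187 3.693 2.809
v 4.033 2.787 2.791
v 3.649 2.907 2.278
v 4.111 3.335 2.447
v 3.825 3.821 2.775
v 3.395 2.659 2.825
v 3.109 3.145 3.153
v 3.245 3.354 2.312
v 3.975 3.126 3.288
v 3.639 3.256 3.419
v 3.9 3.501 3.282
v 3.049 3.441 2.63
v 3.309 3.686 2.493
v 3.338 3.702 3.112
v 3.911 2.794 3.107
v 4.171 3.039 2.97
v 3.32 2.979 2.318
v 3.581 3.224 2.181
v 3.882 2.778 2.488
v 3.852 3.476 2.28
v 4.217 3.362 2.768
v 4.153 3.03 2.588
v 3.927 3.101 2.286
v 3.684 3.762 2.473
v 4.049 3.647 2.961
v 3.713 3.777 3.092
v 3.488 3.848 2.791
v 4.031 3.638 2.578
v 3.171 2.833 2.639
v 3.536 2.718 3.127
v 3.732 2.632 2.809
v 3.507 2.703 2.508
v 3.003 3.118 2.832
v 3.368 3.004 3.32
v 3.293 3.379 3.314
v 3.067 3.45 3.012
v 3.189 2.842 3.022
v 2.997 3.48 3.349
v 3.482 3.511 3.163
v 3.243 4.46 4.151
v 3.384 3.638 3.038
v 3.226 3.74 2.961
v 3.034 3.803 2.943
v 2.837 3.817 2.987
v 2.663 3.779 3.085
v 2.541 3.696 3.224
v 2.488 3.58 3.382
v 2.513 3.449 3.535
v 2.611 3.322 3.659
v 2.768 3.22 3.737
v 2.96 3.157 3.755
v 3.158 3.143 3.711
v 3.331 3.181 3.612
v 3.454 3.264 3.473
v 3.507 3.38 3.316
v 0.992 2.586 -0.36
v 0.208 1.571 0.527
v 0.219 3.347 -0.173
v -0.565 2.331 0.714
v 2.085 3.269 1.386
v 1.301 2.253 2.273
v 1.312 4.029 1.573
v 0.528 3.014 2.46
v 2.938 2.812 -4.266
v 3.499 3.131 -3.744
v 1.902 2.748 -3.114
v 3.357 3.4 -3.857
v 3.151 3.579 -4.032
v 2.914 3.641 -4.242
v 2.679 3.577 -4.456
v 2.484 3.396 -4.642
v 2.359 3.127 -4.77
v 2.321 2.809 -4.821
v 2.377 2.492 -4.788
v 2.519 2.223 -4.675
v 2.724 2.044 -4.5
v 2.962 1.982 -4.289
v 3.196 2.046 -4.075
v 3.391 2.227 -3.89
v 3.517 2.496 -3.762
v 3.555 2.814 -3.711
f 1 38 17
f 38 12 41
f 17 41 6
f 38 41 17
f 1 17 13
f 17 6 18
f 13 18 2
f 17 18 13
f 1 13 22
f 13 2 23
f 22 23 8
f 13 23 22
f 1 22 34
f 22 8 37
f 34 37 11
f 22 37 34
f 1 34 38
f 34 11 42
f 38 42 12
f 34 42 38
f 2 18 29
f 18 6 32
f 29 32 10
f 18 32 29
f 6 41 19
f 41 12 40
f 19 40 5
f 41 40 19
f 12 42 39
f 42 11 35
f 39 35 3
f 42 35 39
f 11 37 36
f 37 8 24
f 36 24 7
f 37 24 36
f 8 23 28
f 23 2 25
f 28 25 9
f 23 25 28
f 4 30 16
f 30 10 31
f 16 31 5
f 30 31 16
f 4 16 14
f 16 5 15
f 14 15 3
f 16 15 14
f 4 14 21
f 14 3 20
f 21 20 7
f 14 20 21
f 4 21 26
f 21 7 27
f 26 27 9
f 21 27 26
f 4 26 30
f 26 9 33
f 30 33 10
f 26 33 30
f 5 31 19
f 31 10 32
f 19 32 6
f 31 32 19
f 3 15 39
f 15 5 40
f 39 40 12
f 15 40 39
f 7 20 36
f 20 3 35
f 36 35 11
f 20 35 36
f 9 27 28
f 27 7 24
f 28 24 8
f 27 24 28
f 10 33 29
f 33 9 25
f 29 25 2
f 33 25 29
f 44 43 46
f 44 46 45
f 46 43 47
f 46 47 45
f 47 43 48
f 47 48 45
f 48 43 49
f 48 49 45
f 49 43 50
f 49 50 45
f 50 43 51
f 50 51 45
f 51 43 52
f 51 52 45
f 52 43 53
f 52 53 45
f 53 43 54
f 53 54 45
f 54 43 55
f 54 55 45
f 55 43 56
f 55 56 45
f 56 43 57
f 56 57 45
f 57 43 58
f 57 58 45
f 58 43 59
f 58 59 45
f 59 43 60
f 59 60 45
f 60 43 44
f 60 44 45
f 62 64 61
f 65 62 61
f 61 64 63
f 63 65 61
f 62 68 64
f 66 62 65
f 66 68 62
f 64 68 63
f 67 65 63
f 63 68 67
f 67 66 65
f 68 66 67
f 70 69 72
f 70 72 71
f 72 69 73
f 72 73 71
f 73 69 74
f 73 74 71
f 74 69 75
f 74 75 71
f 75 69 76
f 75 76 71
f 76 69 77
f 76 77 71
f 77 69 78
f 77 78 71
f 78 69 79
f 78 79 71
f 79 69 80
f 79 80 71
f 80 69 81
f 80 81 71
f 81 69 82
f 81 82 71
f 82 69 83
f 82 83 71
f 83 69 84
f 83 84 71
f 84 69 85
f 84 85 71
f 85 69 86
f 85 86 71
f 86 69 70
f 86 70 71



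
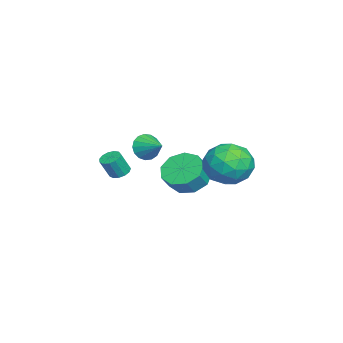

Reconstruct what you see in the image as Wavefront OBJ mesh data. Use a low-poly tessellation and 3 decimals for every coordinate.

v 4.126 2.623 3.602
v 4.987 2.454 2.801
v 2.893 1.666 2.479
v 3.754 1.497 1.678
v 3.802 0.942 2.728
v 4.564 1.533 3.421
v 3.316 2.587 1.859
v 4.078 3.178 2.552
v 4.486 2.431 1.723
v 4.787 1.415 2.26
v 3.093 2.705 3.02
v 3.394 1.689 3.557
v 4.665 2.623 3.3
v 3.215 1.497 1.98
v 3.244 1.171 2.597
v 3.75 1.072 2.126
v 4.416 2.082 3.665
v 4.922 1.982 3.194
v 4.225 1.093 3.151
v 2.958 2.138 2.086
v 3.464 2.038 1.615
v 4.13 3.048 3.154
v 4.636 2.949 2.683
v 3.655 3.027 2.129
v 4.877 2.51 2.196
v 4.152 1.947 1.536
v 3.895 2.588 1.642
v 4.342 2.935 2.05
v 5.053 1.912 2.511
v 4.328 1.35 1.852
v 4.356 1.024 2.468
v 4.804 1.371 2.876
v 4.759 1.899 1.878
v 3.552 2.77 3.428
v 2.827 2.208 2.769
v 3.076 2.749 2.404
v 3.524 3.096 2.812
v 3.728 2.173 3.744
v 3.003 1.61 3.084
v 3.538 1.185 3.23
v 3.985 1.532 3.638
v 3.121 2.221 3.402
v 2.942 -1.58 2.974
v 3.309 -1.577 2.355
v 3.698 -0.78 3.426
v 3.073 -1.33 2.312
v 2.807 -1.14 2.421
v 2.571 -1.051 2.656
v 2.421 -1.083 2.965
v 2.39 -1.229 3.275
v 2.486 -1.456 3.517
v 2.686 -1.711 3.634
v 2.944 -1.936 3.6
v 3.203 -2.079 3.423
v 3.401 -2.109 3.143
v 3.494 -2.017 2.824
v 3.461 -1.825 2.54
v 0.043 -3.246 0.053
v 0.552 -3.202 -0.087
v 0.866 -3.59 0.927
v 0.357 -3.634 1.067
v 0.476 -2.941 0.036
v 0.79 -3.329 1.05
v 0.262 -2.777 0.165
v 0.576 -3.165 1.179
v -0.021 -2.762 0.258
v 0.292 -3.15 1.272
v -0.284 -2.9 0.286
v 0.03 -3.288 1.3
v -0.443 -3.149 0.24
v -0.129 -3.537 1.254
v -0.448 -3.428 0.135
v -0.134 -3.816 1.149
v -0.296 -3.65 0.003
v 0.017 -4.038 1.017
v -0.037 -3.743 -0.112
v 0.276 -4.131 0.902
v 0.247 -3.678 -0.176
v 0.561 -4.067 0.838
v 0.467 -3.477 -0.166
v 0.78 -3.865 0.848
v -0.849 -0.207 -0.521
v 0.011 0.13 -1.041
v 0.608 -0.155 -0.239
v -0.251 -0.493 0.281
v -0.266 0.669 -0.643
v 0.332 0.384 0.159
v -0.815 0.799 -0.188
v -0.218 0.513 0.614
v -1.38 0.457 0.111
v -0.783 0.172 0.913
v -1.697 -0.195 0.115
v -1.099 -0.481 0.917
v -1.616 -0.853 -0.179
v -1.019 -1.139 0.623
v -1.177 -1.209 -0.633
v -0.579 -1.494 0.169
v -0.584 -1.096 -1.035
v 0.014 -1.381 -0.233
v -0.115 -0.567 -1.196
v 0.483 -0.852 -0.394
f 1 38 17
f 38 12 41
f 17 41 6
f 38 41 17
f 1 17 13
f 17 6 18
f 13 18 2
f 17 18 13
f 1 13 22
f 13 2 23
f 22 23 8
f 13 23 22
f 1 22 34
f 22 8 37
f 34 37 11
f 22 37 34
f 1 34 38
f 34 11 42
f 38 42 12
f 34 42 38
f 2 18 29
f 18 6 32
f 29 32 10
f 18 32 29
f 6 41 19
f 41 12 40
f 19 40 5
f 41 40 19
f 12 42 39
f 42 11 35
f 39 35 3
f 42 35 39
f 11 37 36
f 37 8 24
f 36 24 7
f 37 24 36
f 8 23 28
f 23 2 25
f 28 25 9
f 23 25 28
f 4 30 16
f 30 10 31
f 16 31 5
f 30 31 16
f 4 16 14
f 16 5 15
f 14 15 3
f 16 15 14
f 4 14 21
f 14 3 20
f 21 20 7
f 14 20 21
f 4 21 26
f 21 7 27
f 26 27 9
f 21 27 26
f 4 26 30
f 26 9 33
f 30 33 10
f 26 33 30
f 5 31 19
f 31 10 32
f 19 32 6
f 31 32 19
f 3 15 39
f 15 5 40
f 39 40 12
f 15 40 39
f 7 20 36
f 20 3 35
f 36 35 11
f 20 35 36
f 9 27 28
f 27 7 24
f 28 24 8
f 27 24 28
f 10 33 29
f 33 9 25
f 29 25 2
f 33 25 29
f 44 43 46
f 44 46 45
f 46 43 47
f 46 47 45
f 47 43 48
f 47 48 45
f 48 43 49
f 48 49 45
f 49 43 50
f 49 50 45
f 50 43 51
f 50 51 45
f 51 43 52
f 51 52 45
f 52 43 53
f 52 53 45
f 53 43 54
f 53 54 45
f 54 43 55
f 54 55 45
f 55 43 56
f 55 56 45
f 56 43 57
f 56 57 45
f 57 43 44
f 57 44 45
f 59 58 62
f 59 62 60
f 60 62 63
f 60 63 61
f 62 58 64
f 62 64 63
f 63 64 65
f 63 65 61
f 64 58 66
f 64 66 65
f 65 66 67
f 65 67 61
f 66 58 68
f 66 68 67
f 67 68 69
f 67 69 61
f 68 58 70
f 68 70 69
f 69 70 71
f 69 71 61
f 70 58 72
f 70 72 71
f 71 72 73
f 71 73 61
f 72 58 74
f 72 74 73
f 73 74 75
f 73 75 61
f 74 58 76
f 74 76 75
f 75 76 77
f 75 77 61
f 76 58 78
f 76 78 77
f 77 78 79
f 77 79 61
f 78 58 80
f 78 80 79
f 79 80 81
f 79 81 61
f 80 58 59
f 80 59 81
f 81 59 60
f 81 60 61
f 83 82 86
f 83 86 84
f 84 86 87
f 84 87 85
f 86 82 88
f 86 88 87
f 87 88 89
f 87 89 85
f 88 82 90
f 88 90 89
f 89 90 91
f 89 91 85
f 90 82 92
f 90 92 91
f 91 92 93
f 91 93 85
f 92 82 94
f 92 94 93
f 93 94 95
f 93 95 85
f 94 82 96
f 94 96 95
f 95 96 97
f 95 97 85
f 96 82 98
f 96 98 97
f 97 98 99
f 97 99 85
f 98 82 100
f 98 100 99
f 99 100 101
f 99 101 85
f 100 82 83
f 100 83 101
f 101 83 84
f 101 84 85



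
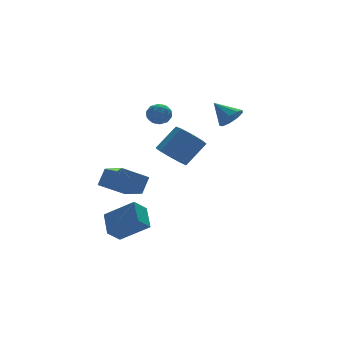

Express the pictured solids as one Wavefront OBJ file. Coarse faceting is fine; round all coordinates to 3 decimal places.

v -3.18 -3.497 -4.862
v -4.012 -3.721 -4.146
v -2.805 -2.222 -4.027
v -3.636 -2.446 -3.311
v -1.904 -4.614 -3.729
v -2.735 -4.838 -3.013
v -1.528 -3.339 -2.894
v -2.36 -3.563 -2.178
v -0.921 -2.048 3.489
v -0.453 -1.679 3.023
v 0.033 -2.641 3.977
v 0.501 -2.272 3.511
v 0.148 -1.898 4.067
v -0.442 -1.532 3.765
v 0.022 -2.788 3.235
v -0.568 -2.422 2.933
v 0.13 -2.136 2.866
v 0.208 -1.586 3.38
v -0.628 -2.734 3.62
v -0.55 -2.184 4.134
v -0.771 -1.812 3.213
v 0.351 -2.508 3.787
v 0.143 -2.289 4.114
v 0.418 -2.072 3.84
v -0.764 -1.725 3.649
v -0.489 -1.508 3.375
v -0.136 -1.637 3.989
v 0.069 -2.812 3.625
v 0.344 -2.595 3.351
v -0.838 -2.248 3.16
v -0.563 -2.031 2.886
v -0.284 -2.683 3.011
v -0.153 -1.863 2.847
v 0.408 -2.211 3.134
v 0.126 -2.515 2.971
v -0.221 -2.3 2.794
v -0.107 -1.54 3.149
v 0.454 -1.888 3.436
v 0.246 -1.669 3.763
v -0.101 -1.454 3.586
v 0.235 -1.809 3.057
v -0.874 -2.432 3.564
v -0.313 -2.78 3.851
v -0.319 -2.866 3.414
v -0.666 -2.651 3.237
v -0.828 -2.109 3.866
v -0.267 -2.457 4.153
v -0.199 -2.02 4.206
v -0.546 -1.805 4.029
v -0.655 -2.511 3.943
v -2.494 -2.68 -1.892
v -2.321 -4.496 -1.232
v -3.998 -2.505 -1.014
v -3.825 -4.321 -0.355
v -1.895 -2.279 -0.945
v -1.722 -4.095 -0.286
v -3.399 -2.104 -0.068
v -3.226 -3.92 0.592
v 4.18 -2.18 2.528
v 4.736 -2.413 3.127
v 3.64 -1.1 3.452
v 4.971 -2.005 2.787
v 4.836 -1.678 2.325
v 4.394 -1.586 1.959
v 3.852 -1.772 1.859
v 3.464 -2.148 2.072
v 3.411 -2.54 2.499
v 3.718 -2.763 2.939
v 4.242 -2.713 3.187
v 0.624 -1.89 0.109
v 1.298 -2.399 -0.481
v 2.569 -2.319 0.901
v 1.896 -1.81 1.491
v 1.348 -1.617 -0.572
v 2.619 -1.538 0.811
v 0.974 -0.995 -0.264
v 2.245 -0.916 1.119
v 0.395 -0.897 0.262
v 1.666 -0.818 1.645
v -0.049 -1.381 0.699
v 1.222 -1.301 2.081
v -0.099 -2.162 0.789
v 1.172 -2.083 2.172
v 0.275 -2.784 0.481
v 1.546 -2.705 1.864
v 0.854 -2.882 -0.045
v 2.125 -2.803 1.338
f 2 4 1
f 5 2 1
f 1 4 3
f 3 5 1
f 2 8 4
f 6 2 5
f 6 8 2
f 4 8 3
f 7 5 3
f 3 8 7
f 7 6 5
f 8 6 7
f 9 46 25
f 46 20 49
f 25 49 14
f 46 49 25
f 9 25 21
f 25 14 26
f 21 26 10
f 25 26 21
f 9 21 30
f 21 10 31
f 30 31 16
f 21 31 30
f 9 30 42
f 30 16 45
f 42 45 19
f 30 45 42
f 9 42 46
f 42 19 50
f 46 50 20
f 42 50 46
f 10 26 37
f 26 14 40
f 37 40 18
f 26 40 37
f 14 49 27
f 49 20 48
f 27 48 13
f 49 48 27
f 20 50 47
f 50 19 43
f 47 43 11
f 50 43 47
f 19 45 44
f 45 16 32
f 44 32 15
f 45 32 44
f 16 31 36
f 31 10 33
f 36 33 17
f 31 33 36
f 12 38 24
f 38 18 39
f 24 39 13
f 38 39 24
f 12 24 22
f 24 13 23
f 22 23 11
f 24 23 22
f 12 22 29
f 22 11 28
f 29 28 15
f 22 28 29
f 12 29 34
f 29 15 35
f 34 35 17
f 29 35 34
f 12 34 38
f 34 17 41
f 38 41 18
f 34 41 38
f 13 39 27
f 39 18 40
f 27 40 14
f 39 40 27
f 11 23 47
f 23 13 48
f 47 48 20
f 23 48 47
f 15 28 44
f 28 11 43
f 44 43 19
f 28 43 44
f 17 35 36
f 35 15 32
f 36 32 16
f 35 32 36
f 18 41 37
f 41 17 33
f 37 33 10
f 41 33 37
f 52 54 51
f 55 52 51
f 51 54 53
f 53 55 51
f 52 58 54
f 56 52 55
f 56 58 52
f 54 58 53
f 57 55 53
f 53 58 57
f 57 56 55
f 58 56 57
f 60 59 62
f 60 62 61
f 62 59 63
f 62 63 61
f 63 59 64
f 63 64 61
f 64 59 65
f 64 65 61
f 65 59 66
f 65 66 61
f 66 59 67
f 66 67 61
f 67 59 68
f 67 68 61
f 68 59 69
f 68 69 61
f 69 59 60
f 69 60 61
f 71 70 74
f 71 74 72
f 72 74 75
f 72 75 73
f 74 70 76
f 74 76 75
f 75 76 77
f 75 77 73
f 76 70 78
f 76 78 77
f 77 78 79
f 77 79 73
f 78 70 80
f 78 80 79
f 79 80 81
f 79 81 73
f 80 70 82
f 80 82 81
f 81 82 83
f 81 83 73
f 82 70 84
f 82 84 83
f 83 84 85
f 83 85 73
f 84 70 86
f 84 86 85
f 85 86 87
f 85 87 73
f 86 70 71
f 86 71 87
f 87 71 72
f 87 72 73



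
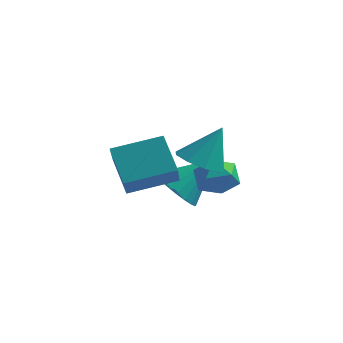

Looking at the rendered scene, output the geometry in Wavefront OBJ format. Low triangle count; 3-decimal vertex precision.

v -1.363 -2.797 -0.684
v -0.779 -2.4 -0.577
v -0.841 -3.7 -0.183
v -0.257 -3.303 -0.076
v -0.855 -3.163 0.289
v -1.178 -2.605 -0.02
v -0.442 -3.495 -0.74
v -0.765 -2.937 -1.049
v -0.209 -2.831 -0.611
v -0.465 -2.626 0.024
v -1.155 -3.474 -0.784
v -1.411 -3.269 -0.149
v -3.793 -2.67 -1.817
v -3.409 -3.563 -0.954
v -4.543 -2.065 -0.857
v -4.159 -2.958 0.006
v -2.561 -1.762 -1.426
v -2.177 -2.655 -0.563
v -3.311 -1.157 -0.466
v -2.927 -2.05 0.397
v -0.872 -4.051 0.578
v -0.253 -3.816 0.247
v -0.428 -3.549 1.762
v -0.607 -3.455 0.227
v -1.085 -3.373 0.371
v -1.464 -3.608 0.612
v -1.565 -4.05 0.837
v -1.342 -4.492 0.941
v -0.899 -4.728 0.875
v -0.443 -4.647 0.67
v -0.188 -4.287 0.422
v -3.136 -0.867 -2.294
v -2.543 -1.489 -2.326
v -2.224 -0.053 -1.186
v -2.434 -1.282 -2.567
v -2.433 -1.013 -2.767
v -2.538 -0.721 -2.894
v -2.734 -0.451 -2.93
v -2.992 -0.245 -2.87
v -3.272 -0.133 -2.722
v -3.531 -0.133 -2.508
v -3.729 -0.245 -2.262
v -3.838 -0.452 -2.021
v -3.84 -0.721 -1.821
v -3.735 -1.013 -1.694
v -3.538 -1.283 -1.657
v -3.281 -1.489 -1.718
v -3.001 -1.601 -1.866
v -2.742 -1.601 -2.08
f 1 12 6
f 1 6 2
f 1 2 8
f 1 8 11
f 1 11 12
f 2 6 10
f 6 12 5
f 12 11 3
f 11 8 7
f 8 2 9
f 4 10 5
f 4 5 3
f 4 3 7
f 4 7 9
f 4 9 10
f 5 10 6
f 3 5 12
f 7 3 11
f 9 7 8
f 10 9 2
f 14 16 13
f 17 14 13
f 13 16 15
f 15 17 13
f 14 20 16
f 18 14 17
f 18 20 14
f 16 20 15
f 19 17 15
f 15 20 19
f 19 18 17
f 20 18 19
f 22 21 24
f 22 24 23
f 24 21 25
f 24 25 23
f 25 21 26
f 25 26 23
f 26 21 27
f 26 27 23
f 27 21 28
f 27 28 23
f 28 21 29
f 28 29 23
f 29 21 30
f 29 30 23
f 30 21 31
f 30 31 23
f 31 21 22
f 31 22 23
f 33 32 35
f 33 35 34
f 35 32 36
f 35 36 34
f 36 32 37
f 36 37 34
f 37 32 38
f 37 38 34
f 38 32 39
f 38 39 34
f 39 32 40
f 39 40 34
f 40 32 41
f 40 41 34
f 41 32 42
f 41 42 34
f 42 32 43
f 42 43 34
f 43 32 44
f 43 44 34
f 44 32 45
f 44 45 34
f 45 32 46
f 45 46 34
f 46 32 47
f 46 47 34
f 47 32 48
f 47 48 34
f 48 32 49
f 48 49 34
f 49 32 33
f 49 33 34



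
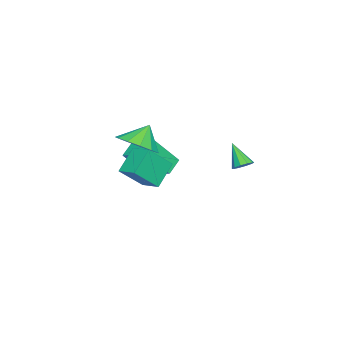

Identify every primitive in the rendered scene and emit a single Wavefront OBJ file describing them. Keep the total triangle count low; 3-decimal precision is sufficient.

v -0.115 3.473 -0.656
v 0.341 3.251 -0.603
v -0.565 2.807 0.416
v 0.343 3.518 -0.436
v 0.17 3.768 -0.353
v -0.112 3.906 -0.386
v -0.395 3.878 -0.522
v -0.571 3.696 -0.709
v -0.573 3.428 -0.876
v -0.4 3.178 -0.959
v -0.119 3.041 -0.926
v 0.164 3.068 -0.79
v 2.509 -0.102 -1.262
v 1.519 0.145 -0.289
v 2.959 0.796 -1.031
v 1.969 1.042 -0.058
v 3.391 -0.822 -0.182
v 2.401 -0.576 0.791
v 3.841 0.075 0.049
v 2.851 0.322 1.022
v -0.433 -1.545 -0.348
v 0.467 -1.623 0.244
v -1.087 -1.215 0.688
v 0.442 -1.049 0.045
v 0.139 -0.632 -0.279
v -0.345 -0.505 -0.625
v -0.857 -0.709 -0.883
v -1.234 -1.178 -0.972
v -1.357 -1.764 -0.862
v -1.186 -2.281 -0.59
v -0.776 -2.564 -0.24
v -0.257 -2.524 0.075
v 0.206 -2.173 0.255
v -3.419 -1.826 -2.645
v -2.837 -0.492 -2.111
v -2.606 -1.969 -3.173
v -2.024 -0.635 -2.638
v -2.676 -2.705 -1.262
v -2.094 -1.371 -0.727
v -1.863 -2.848 -1.789
v -1.281 -1.514 -1.255
f 2 1 4
f 2 4 3
f 4 1 5
f 4 5 3
f 5 1 6
f 5 6 3
f 6 1 7
f 6 7 3
f 7 1 8
f 7 8 3
f 8 1 9
f 8 9 3
f 9 1 10
f 9 10 3
f 10 1 11
f 10 11 3
f 11 1 12
f 11 12 3
f 12 1 2
f 12 2 3
f 14 16 13
f 17 14 13
f 13 16 15
f 15 17 13
f 14 20 16
f 18 14 17
f 18 20 14
f 16 20 15
f 19 17 15
f 15 20 19
f 19 18 17
f 20 18 19
f 22 21 24
f 22 24 23
f 24 21 25
f 24 25 23
f 25 21 26
f 25 26 23
f 26 21 27
f 26 27 23
f 27 21 28
f 27 28 23
f 28 21 29
f 28 29 23
f 29 21 30
f 29 30 23
f 30 21 31
f 30 31 23
f 31 21 32
f 31 32 23
f 32 21 33
f 32 33 23
f 33 21 22
f 33 22 23
f 35 37 34
f 38 35 34
f 34 37 36
f 36 38 34
f 35 41 37
f 39 35 38
f 39 41 35
f 37 41 36
f 40 38 36
f 36 41 40
f 40 39 38
f 41 39 40



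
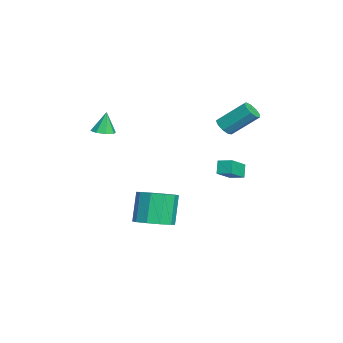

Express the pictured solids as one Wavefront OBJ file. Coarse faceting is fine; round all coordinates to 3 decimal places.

v -0.648 -0.416 -3.328
v -0.101 -1.261 -2.997
v -0.844 -1.069 -1.28
v -1.392 -0.224 -1.612
v 0.268 -0.729 -2.896
v -0.475 -0.537 -1.18
v 0.287 -0.077 -2.961
v -0.457 0.115 -1.245
v -0.052 0.445 -3.166
v -0.795 0.637 -1.45
v -0.618 0.639 -3.433
v -1.361 0.83 -1.716
v -1.196 0.429 -3.66
v -1.939 0.621 -1.943
v -1.565 -0.103 -3.76
v -2.308 0.089 -2.044
v -1.583 -0.755 -3.695
v -2.327 -0.563 -1.979
v -1.245 -1.277 -3.49
v -1.988 -1.085 -1.774
v -0.679 -1.47 -3.224
v -1.422 -1.279 -1.507
v -0.371 -2.848 3.099
v -0.045 -2.31 3.075
v -0.569 -2.672 4.321
v -0.515 -2.245 2.989
v -0.901 -2.533 2.968
v -0.976 -3.006 3.024
v -0.697 -3.386 3.124
v -0.227 -3.451 3.209
v 0.159 -3.163 3.23
v 0.234 -2.69 3.175
v -1.683 3.365 -0.632
v -2.143 3.427 0.056
v -1.326 4.071 -0.458
v -1.786 4.133 0.23
v -0.694 2.687 0.09
v -1.154 2.749 0.778
v -0.337 3.393 0.264
v -0.797 3.455 0.952
v -2.326 3.078 2.624
v -1.731 3 2.638
v -1.58 4.385 3.871
v -2.174 4.462 3.856
v -1.83 3.271 2.346
v -1.679 4.655 3.579
v -2.161 3.451 2.184
v -2.01 4.836 3.417
v -2.569 3.457 2.228
v -2.418 4.842 3.46
v -2.863 3.285 2.456
v -2.712 4.67 3.689
v -2.906 3.016 2.764
v -2.755 4.401 3.996
v -2.677 2.776 3.005
v -2.526 4.161 4.238
v -2.284 2.677 3.068
v -2.132 4.062 4.301
v -1.91 2.766 2.923
v -1.759 4.15 4.156
f 2 1 5
f 2 5 3
f 3 5 6
f 3 6 4
f 5 1 7
f 5 7 6
f 6 7 8
f 6 8 4
f 7 1 9
f 7 9 8
f 8 9 10
f 8 10 4
f 9 1 11
f 9 11 10
f 10 11 12
f 10 12 4
f 11 1 13
f 11 13 12
f 12 13 14
f 12 14 4
f 13 1 15
f 13 15 14
f 14 15 16
f 14 16 4
f 15 1 17
f 15 17 16
f 16 17 18
f 16 18 4
f 17 1 19
f 17 19 18
f 18 19 20
f 18 20 4
f 19 1 21
f 19 21 20
f 20 21 22
f 20 22 4
f 21 1 2
f 21 2 22
f 22 2 3
f 22 3 4
f 24 23 26
f 24 26 25
f 26 23 27
f 26 27 25
f 27 23 28
f 27 28 25
f 28 23 29
f 28 29 25
f 29 23 30
f 29 30 25
f 30 23 31
f 30 31 25
f 31 23 32
f 31 32 25
f 32 23 24
f 32 24 25
f 34 36 33
f 37 34 33
f 33 36 35
f 35 37 33
f 34 40 36
f 38 34 37
f 38 40 34
f 36 40 35
f 39 37 35
f 35 40 39
f 39 38 37
f 40 38 39
f 42 41 45
f 42 45 43
f 43 45 46
f 43 46 44
f 45 41 47
f 45 47 46
f 46 47 48
f 46 48 44
f 47 41 49
f 47 49 48
f 48 49 50
f 48 50 44
f 49 41 51
f 49 51 50
f 50 51 52
f 50 52 44
f 51 41 53
f 51 53 52
f 52 53 54
f 52 54 44
f 53 41 55
f 53 55 54
f 54 55 56
f 54 56 44
f 55 41 57
f 55 57 56
f 56 57 58
f 56 58 44
f 57 41 59
f 57 59 58
f 58 59 60
f 58 60 44
f 59 41 42
f 59 42 60
f 60 42 43
f 60 43 44



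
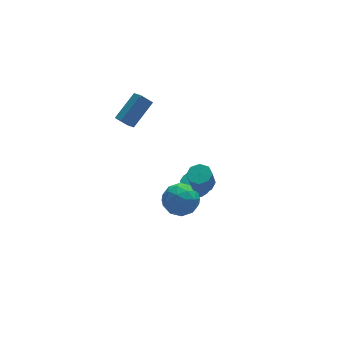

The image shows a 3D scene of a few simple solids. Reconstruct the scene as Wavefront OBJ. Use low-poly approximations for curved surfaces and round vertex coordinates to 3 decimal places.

v 3.504 1.167 -4.068
v 4.108 1.232 -3.761
v 3.559 1.438 -2.725
v 2.956 1.373 -3.032
v 3.991 1.611 -3.899
v 3.442 1.817 -2.863
v 3.688 1.821 -4.101
v 3.139 2.027 -3.065
v 3.315 1.781 -4.29
v 2.766 1.987 -3.255
v 3.014 1.507 -4.395
v 2.466 1.712 -3.359
v 2.901 1.102 -4.375
v 2.352 1.308 -3.339
v 3.018 0.723 -4.237
v 2.469 0.929 -3.201
v 3.321 0.513 -4.035
v 2.772 0.719 -2.999
v 3.694 0.553 -3.845
v 3.145 0.759 -2.81
v 3.994 0.828 -3.741
v 3.446 1.033 -2.705
v 0.936 -0.617 -1.669
v 1.494 0.256 -2.133
v 1.706 -1.756 -2.887
v 2.264 -0.883 -3.351
v 2.539 -1.244 -2.31
v 2.063 -0.54 -1.557
v 1.137 -0.96 -3.463
v 0.661 -0.256 -2.71
v 1.618 0.044 -3.242
v 2.485 -0.131 -2.529
v 0.715 -1.369 -2.491
v 1.582 -1.544 -1.778
v 1.147 -0.08 -1.794
v 2.053 -1.42 -3.226
v 2.214 -1.632 -2.614
v 2.543 -1.119 -2.887
v 1.482 -0.548 -1.456
v 1.81 -0.035 -1.728
v 2.424 -0.917 -1.833
v 1.39 -1.465 -3.292
v 1.718 -0.952 -3.564
v 0.657 -0.381 -2.133
v 0.986 0.132 -2.406
v 0.776 -0.583 -3.187
v 1.548 0.308 -2.718
v 2.001 -0.361 -3.434
v 1.338 -0.407 -3.5
v 1.059 0.007 -3.058
v 2.058 0.205 -2.3
v 2.511 -0.465 -3.016
v 2.672 -0.677 -2.404
v 2.392 -0.263 -1.961
v 2.131 0.08 -2.951
v 0.689 -1.035 -2.004
v 1.142 -1.705 -2.72
v 0.808 -1.237 -3.059
v 0.528 -0.823 -2.616
v 1.199 -1.139 -1.586
v 1.652 -1.808 -2.302
v 2.141 -1.507 -1.962
v 1.862 -1.093 -1.52
v 1.069 -1.58 -2.069
v 2.154 -2.635 0.571
v 2.785 -2.925 0.657
v 2.457 -3.275 1.876
v 1.826 -2.985 1.789
v 2.775 -2.41 0.803
v 2.447 -2.76 2.021
v 2.401 -2.026 0.812
v 2.073 -2.376 2.031
v 1.882 -1.999 0.68
v 1.554 -2.349 1.899
v 1.523 -2.345 0.484
v 1.195 -2.695 1.703
v 1.533 -2.86 0.339
v 1.205 -3.21 1.557
v 1.907 -3.244 0.329
v 1.579 -3.594 1.548
v 2.426 -3.271 0.461
v 2.098 -3.621 1.68
v -0.6 1.771 2.658
v -0.48 0.983 3.097
v -1.205 2.015 3.263
v -1.085 1.227 3.702
v 0.785 2.573 3.718
v 0.905 1.785 4.157
v 0.18 2.817 4.323
v 0.3 2.029 4.762
f 2 1 5
f 2 5 3
f 3 5 6
f 3 6 4
f 5 1 7
f 5 7 6
f 6 7 8
f 6 8 4
f 7 1 9
f 7 9 8
f 8 9 10
f 8 10 4
f 9 1 11
f 9 11 10
f 10 11 12
f 10 12 4
f 11 1 13
f 11 13 12
f 12 13 14
f 12 14 4
f 13 1 15
f 13 15 14
f 14 15 16
f 14 16 4
f 15 1 17
f 15 17 16
f 16 17 18
f 16 18 4
f 17 1 19
f 17 19 18
f 18 19 20
f 18 20 4
f 19 1 21
f 19 21 20
f 20 21 22
f 20 22 4
f 21 1 2
f 21 2 22
f 22 2 3
f 22 3 4
f 23 60 39
f 60 34 63
f 39 63 28
f 60 63 39
f 23 39 35
f 39 28 40
f 35 40 24
f 39 40 35
f 23 35 44
f 35 24 45
f 44 45 30
f 35 45 44
f 23 44 56
f 44 30 59
f 56 59 33
f 44 59 56
f 23 56 60
f 56 33 64
f 60 64 34
f 56 64 60
f 24 40 51
f 40 28 54
f 51 54 32
f 40 54 51
f 28 63 41
f 63 34 62
f 41 62 27
f 63 62 41
f 34 64 61
f 64 33 57
f 61 57 25
f 64 57 61
f 33 59 58
f 59 30 46
f 58 46 29
f 59 46 58
f 30 45 50
f 45 24 47
f 50 47 31
f 45 47 50
f 26 52 38
f 52 32 53
f 38 53 27
f 52 53 38
f 26 38 36
f 38 27 37
f 36 37 25
f 38 37 36
f 26 36 43
f 36 25 42
f 43 42 29
f 36 42 43
f 26 43 48
f 43 29 49
f 48 49 31
f 43 49 48
f 26 48 52
f 48 31 55
f 52 55 32
f 48 55 52
f 27 53 41
f 53 32 54
f 41 54 28
f 53 54 41
f 25 37 61
f 37 27 62
f 61 62 34
f 37 62 61
f 29 42 58
f 42 25 57
f 58 57 33
f 42 57 58
f 31 49 50
f 49 29 46
f 50 46 30
f 49 46 50
f 32 55 51
f 55 31 47
f 51 47 24
f 55 47 51
f 66 65 69
f 66 69 67
f 67 69 70
f 67 70 68
f 69 65 71
f 69 71 70
f 70 71 72
f 70 72 68
f 71 65 73
f 71 73 72
f 72 73 74
f 72 74 68
f 73 65 75
f 73 75 74
f 74 75 76
f 74 76 68
f 75 65 77
f 75 77 76
f 76 77 78
f 76 78 68
f 77 65 79
f 77 79 78
f 78 79 80
f 78 80 68
f 79 65 81
f 79 81 80
f 80 81 82
f 80 82 68
f 81 65 66
f 81 66 82
f 82 66 67
f 82 67 68
f 84 86 83
f 87 84 83
f 83 86 85
f 85 87 83
f 84 90 86
f 88 84 87
f 88 90 84
f 86 90 85
f 89 87 85
f 85 90 89
f 89 88 87
f 90 88 89



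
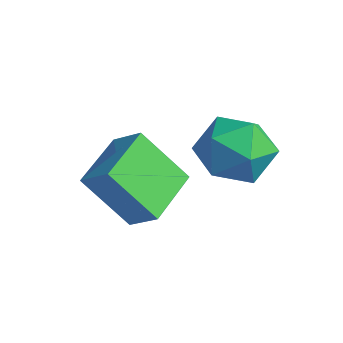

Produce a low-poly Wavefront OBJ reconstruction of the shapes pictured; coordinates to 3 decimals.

v -0.672 0.585 -1.093
v 0.13 0.575 -0.175
v -1.57 -0.995 -0.325
v -0.768 -1.005 0.593
v -1.59 -0.108 0.511
v -1.035 0.869 0.036
v -0.405 -1.289 -0.536
v 0.15 -0.312 -1.011
v 0.295 -0.583 0.17
v -0.437 0.147 0.817
v -1.003 -0.567 -1.317
v -1.735 0.163 -0.67
v -2.346 -2.507 -3.26
v -3.42 -3.326 -1.652
v -3.105 -0.803 -2.899
v -4.179 -1.622 -1.292
v -1.441 -2.258 -2.528
v -2.515 -3.077 -0.921
v -2.2 -0.554 -2.168
v -3.274 -1.373 -0.56
f 1 12 6
f 1 6 2
f 1 2 8
f 1 8 11
f 1 11 12
f 2 6 10
f 6 12 5
f 12 11 3
f 11 8 7
f 8 2 9
f 4 10 5
f 4 5 3
f 4 3 7
f 4 7 9
f 4 9 10
f 5 10 6
f 3 5 12
f 7 3 11
f 9 7 8
f 10 9 2
f 14 16 13
f 17 14 13
f 13 16 15
f 15 17 13
f 14 20 16
f 18 14 17
f 18 20 14
f 16 20 15
f 19 17 15
f 15 20 19
f 19 18 17
f 20 18 19



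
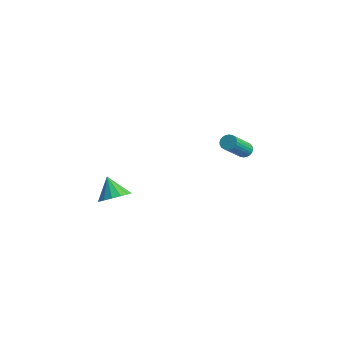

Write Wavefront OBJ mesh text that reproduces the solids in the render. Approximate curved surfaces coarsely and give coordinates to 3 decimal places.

v -2.941 -3.524 -0.897
v -2.214 -3.714 -0.267
v -3.859 -3.276 0.237
v -2.186 -3.215 -0.354
v -2.36 -2.799 -0.586
v -2.69 -2.577 -0.901
v -3.087 -2.609 -1.216
v -3.445 -2.887 -1.445
v -3.667 -3.335 -1.527
v -3.696 -3.834 -1.44
v -3.521 -4.25 -1.208
v -3.192 -4.472 -0.892
v -2.795 -4.439 -0.578
v -2.437 -4.162 -0.349
v -0.913 4.526 0.2
v -0.38 4.611 0.2
v -0.134 3.059 1.741
v -0.667 2.974 1.74
v -0.443 4.747 0.348
v -0.197 3.196 1.888
v -0.578 4.85 0.473
v -0.332 3.299 2.013
v -0.764 4.903 0.556
v -0.518 3.352 2.097
v -0.973 4.899 0.585
v -0.727 3.348 2.126
v -1.172 4.838 0.556
v -0.927 3.287 2.096
v -1.332 4.73 0.472
v -1.087 3.178 2.013
v -1.428 4.59 0.347
v -1.183 3.039 1.887
v -1.446 4.441 0.199
v -1.2 2.889 1.74
v -1.383 4.304 0.052
v -1.137 2.753 1.592
v -1.248 4.201 -0.073
v -1.002 2.65 1.467
v -1.062 4.148 -0.157
v -0.816 2.597 1.384
v -0.853 4.152 -0.186
v -0.607 2.601 1.355
v -0.653 4.213 -0.156
v -0.408 2.662 1.384
v -0.493 4.322 -0.073
v -0.248 2.77 1.468
v -0.397 4.461 0.053
v -0.152 2.91 1.593
f 2 1 4
f 2 4 3
f 4 1 5
f 4 5 3
f 5 1 6
f 5 6 3
f 6 1 7
f 6 7 3
f 7 1 8
f 7 8 3
f 8 1 9
f 8 9 3
f 9 1 10
f 9 10 3
f 10 1 11
f 10 11 3
f 11 1 12
f 11 12 3
f 12 1 13
f 12 13 3
f 13 1 14
f 13 14 3
f 14 1 2
f 14 2 3
f 16 15 19
f 16 19 17
f 17 19 20
f 17 20 18
f 19 15 21
f 19 21 20
f 20 21 22
f 20 22 18
f 21 15 23
f 21 23 22
f 22 23 24
f 22 24 18
f 23 15 25
f 23 25 24
f 24 25 26
f 24 26 18
f 25 15 27
f 25 27 26
f 26 27 28
f 26 28 18
f 27 15 29
f 27 29 28
f 28 29 30
f 28 30 18
f 29 15 31
f 29 31 30
f 30 31 32
f 30 32 18
f 31 15 33
f 31 33 32
f 32 33 34
f 32 34 18
f 33 15 35
f 33 35 34
f 34 35 36
f 34 36 18
f 35 15 37
f 35 37 36
f 36 37 38
f 36 38 18
f 37 15 39
f 37 39 38
f 38 39 40
f 38 40 18
f 39 15 41
f 39 41 40
f 40 41 42
f 40 42 18
f 41 15 43
f 41 43 42
f 42 43 44
f 42 44 18
f 43 15 45
f 43 45 44
f 44 45 46
f 44 46 18
f 45 15 47
f 45 47 46
f 46 47 48
f 46 48 18
f 47 15 16
f 47 16 48
f 48 16 17
f 48 17 18



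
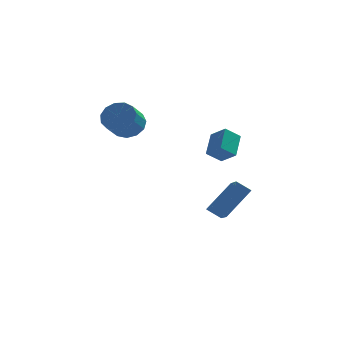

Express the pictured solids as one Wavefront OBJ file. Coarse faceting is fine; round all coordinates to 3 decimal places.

v 0.94 -1.635 0.9
v 0.253 -1.894 1.454
v 1.139 -0.537 1.66
v 0.451 -0.796 2.214
v 1.589 -2.144 1.466
v 0.901 -2.403 2.02
v 1.787 -1.046 2.226
v 1.1 -1.305 2.78
v 0.473 -0.103 -2.719
v 1.611 0.778 -1.374
v 0.224 1.316 -3.437
v 1.362 2.197 -2.092
v 1.178 -0.237 -3.228
v 2.316 0.644 -1.883
v 0.929 1.182 -3.946
v 2.067 2.063 -2.601
v -3.372 0.915 2.193
v -2.535 0.773 2.426
v -2.932 -0.197 3.26
v -3.768 -0.055 3.027
v -2.711 1.115 2.739
v -3.108 0.144 3.574
v -3.097 1.393 2.879
v -3.494 0.422 3.713
v -3.57 1.519 2.801
v -3.967 0.549 3.635
v -3.98 1.454 2.53
v -4.377 0.483 3.364
v -4.197 1.218 2.152
v -4.594 0.247 2.986
v -4.152 0.885 1.787
v -4.549 -0.085 2.621
v -3.859 0.562 1.551
v -4.256 -0.408 2.385
v -3.411 0.352 1.518
v -3.808 -0.619 2.352
v -2.951 0.32 1.7
v -3.348 -0.651 2.534
v -2.624 0.477 2.039
v -3.021 -0.494 2.873
f 2 4 1
f 5 2 1
f 1 4 3
f 3 5 1
f 2 8 4
f 6 2 5
f 6 8 2
f 4 8 3
f 7 5 3
f 3 8 7
f 7 6 5
f 8 6 7
f 10 12 9
f 13 10 9
f 9 12 11
f 11 13 9
f 10 16 12
f 14 10 13
f 14 16 10
f 12 16 11
f 15 13 11
f 11 16 15
f 15 14 13
f 16 14 15
f 18 17 21
f 18 21 19
f 19 21 22
f 19 22 20
f 21 17 23
f 21 23 22
f 22 23 24
f 22 24 20
f 23 17 25
f 23 25 24
f 24 25 26
f 24 26 20
f 25 17 27
f 25 27 26
f 26 27 28
f 26 28 20
f 27 17 29
f 27 29 28
f 28 29 30
f 28 30 20
f 29 17 31
f 29 31 30
f 30 31 32
f 30 32 20
f 31 17 33
f 31 33 32
f 32 33 34
f 32 34 20
f 33 17 35
f 33 35 34
f 34 35 36
f 34 36 20
f 35 17 37
f 35 37 36
f 36 37 38
f 36 38 20
f 37 17 39
f 37 39 38
f 38 39 40
f 38 40 20
f 39 17 18
f 39 18 40
f 40 18 19
f 40 19 20

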